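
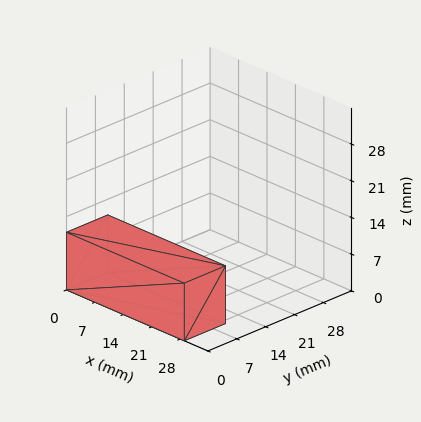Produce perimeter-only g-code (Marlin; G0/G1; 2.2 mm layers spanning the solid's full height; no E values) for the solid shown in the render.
Reading the render: the shape is a rectangular box, roughly 29 × 10 mm footprint and 11 mm tall (dimensions read to the nearest mm from the axis ticks). For the g-code, the solid's height is divided into equal slices at the stated Δz and each level perimeter traced with G1 moves after a G0 lift.

; perimeter-only toolpath
G21 ; units = mm
G90 ; absolute positioning
G28 ; home
; layer 1
G0 Z2.2
G0 X0.0 Y0.0
G1 X29.0 Y0.0
G1 X29.0 Y10.0
G1 X0.0 Y10.0
G1 X0.0 Y0.0
; layer 2
G0 Z4.4
G0 X0.0 Y0.0
G1 X29.0 Y0.0
G1 X29.0 Y10.0
G1 X0.0 Y10.0
G1 X0.0 Y0.0
; layer 3
G0 Z6.6
G0 X0.0 Y0.0
G1 X29.0 Y0.0
G1 X29.0 Y10.0
G1 X0.0 Y10.0
G1 X0.0 Y0.0
; layer 4
G0 Z8.8
G0 X0.0 Y0.0
G1 X29.0 Y0.0
G1 X29.0 Y10.0
G1 X0.0 Y10.0
G1 X0.0 Y0.0
; layer 5
G0 Z11.0
G0 X0.0 Y0.0
G1 X29.0 Y0.0
G1 X29.0 Y10.0
G1 X0.0 Y10.0
G1 X0.0 Y0.0
M2 ; end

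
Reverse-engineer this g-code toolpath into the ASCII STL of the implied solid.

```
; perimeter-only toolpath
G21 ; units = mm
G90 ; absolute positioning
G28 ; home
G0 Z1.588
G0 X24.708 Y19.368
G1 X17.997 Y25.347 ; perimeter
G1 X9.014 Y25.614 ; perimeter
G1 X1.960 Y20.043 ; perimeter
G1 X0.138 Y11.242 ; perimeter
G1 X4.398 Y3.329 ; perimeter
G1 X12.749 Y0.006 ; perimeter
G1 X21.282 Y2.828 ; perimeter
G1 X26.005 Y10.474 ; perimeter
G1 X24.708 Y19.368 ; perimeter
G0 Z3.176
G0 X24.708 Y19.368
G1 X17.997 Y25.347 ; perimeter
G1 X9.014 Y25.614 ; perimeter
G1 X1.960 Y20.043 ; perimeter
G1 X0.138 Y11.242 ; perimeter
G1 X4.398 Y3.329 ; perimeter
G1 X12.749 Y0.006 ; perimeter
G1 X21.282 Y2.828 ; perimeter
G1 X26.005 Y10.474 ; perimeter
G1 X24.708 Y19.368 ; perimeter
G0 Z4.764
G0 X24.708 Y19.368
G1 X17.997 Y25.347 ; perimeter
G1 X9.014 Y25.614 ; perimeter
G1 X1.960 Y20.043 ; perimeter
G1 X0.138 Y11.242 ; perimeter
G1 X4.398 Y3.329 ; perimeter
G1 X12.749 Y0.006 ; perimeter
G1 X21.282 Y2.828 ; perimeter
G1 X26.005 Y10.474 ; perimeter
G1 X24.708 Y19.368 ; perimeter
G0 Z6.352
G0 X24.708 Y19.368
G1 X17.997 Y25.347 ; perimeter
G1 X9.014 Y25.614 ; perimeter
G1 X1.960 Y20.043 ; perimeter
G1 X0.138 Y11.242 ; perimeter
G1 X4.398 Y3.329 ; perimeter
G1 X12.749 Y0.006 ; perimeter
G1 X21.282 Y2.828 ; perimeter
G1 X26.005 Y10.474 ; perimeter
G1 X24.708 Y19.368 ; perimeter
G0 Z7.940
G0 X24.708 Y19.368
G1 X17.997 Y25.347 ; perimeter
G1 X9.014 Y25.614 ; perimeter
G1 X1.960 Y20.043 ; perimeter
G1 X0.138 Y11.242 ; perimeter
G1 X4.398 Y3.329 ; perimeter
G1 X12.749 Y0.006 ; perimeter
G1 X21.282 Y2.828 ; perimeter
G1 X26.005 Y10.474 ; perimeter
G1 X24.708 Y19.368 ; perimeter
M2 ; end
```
solid part
  facet normal 0.0000 0.0000 -1.0000
    outer loop
      vertex 9.014 25.614 0.000
      vertex 17.997 25.347 0.000
      vertex 24.708 19.368 0.000
    endloop
  endfacet
  facet normal 0.0000 0.0000 -1.0000
    outer loop
      vertex 1.960 20.043 0.000
      vertex 9.014 25.614 0.000
      vertex 24.708 19.368 0.000
    endloop
  endfacet
  facet normal 0.0000 0.0000 -1.0000
    outer loop
      vertex 0.138 11.242 0.000
      vertex 1.960 20.043 0.000
      vertex 24.708 19.368 0.000
    endloop
  endfacet
  facet normal 0.0000 0.0000 -1.0000
    outer loop
      vertex 4.398 3.329 0.000
      vertex 0.138 11.242 0.000
      vertex 24.708 19.368 0.000
    endloop
  endfacet
  facet normal 0.0000 0.0000 -1.0000
    outer loop
      vertex 12.749 0.006 0.000
      vertex 4.398 3.329 0.000
      vertex 24.708 19.368 0.000
    endloop
  endfacet
  facet normal 0.0000 0.0000 -1.0000
    outer loop
      vertex 21.282 2.828 0.000
      vertex 12.749 0.006 0.000
      vertex 24.708 19.368 0.000
    endloop
  endfacet
  facet normal 0.0000 0.0000 -1.0000
    outer loop
      vertex 26.005 10.474 0.000
      vertex 21.282 2.828 0.000
      vertex 24.708 19.368 0.000
    endloop
  endfacet
  facet normal 0.0000 0.0000 1.0000
    outer loop
      vertex 24.708 19.368 7.940
      vertex 17.997 25.347 7.940
      vertex 9.014 25.614 7.940
    endloop
  endfacet
  facet normal 0.0000 0.0000 1.0000
    outer loop
      vertex 24.708 19.368 7.940
      vertex 9.014 25.614 7.940
      vertex 1.960 20.043 7.940
    endloop
  endfacet
  facet normal 0.0000 0.0000 1.0000
    outer loop
      vertex 24.708 19.368 7.940
      vertex 1.960 20.043 7.940
      vertex 0.138 11.242 7.940
    endloop
  endfacet
  facet normal 0.0000 0.0000 1.0000
    outer loop
      vertex 24.708 19.368 7.940
      vertex 0.138 11.242 7.940
      vertex 4.398 3.329 7.940
    endloop
  endfacet
  facet normal 0.0000 0.0000 1.0000
    outer loop
      vertex 24.708 19.368 7.940
      vertex 4.398 3.329 7.940
      vertex 12.749 0.006 7.940
    endloop
  endfacet
  facet normal 0.0000 0.0000 1.0000
    outer loop
      vertex 24.708 19.368 7.940
      vertex 12.749 0.006 7.940
      vertex 21.282 2.828 7.940
    endloop
  endfacet
  facet normal 0.0000 0.0000 1.0000
    outer loop
      vertex 24.708 19.368 7.940
      vertex 21.282 2.828 7.940
      vertex 26.005 10.474 7.940
    endloop
  endfacet
  facet normal 0.6652 0.7467 0.0000
    outer loop
      vertex 24.708 19.368 0.000
      vertex 17.997 25.347 0.000
      vertex 17.997 25.347 7.940
    endloop
  endfacet
  facet normal 0.6652 0.7467 0.0000
    outer loop
      vertex 24.708 19.368 0.000
      vertex 17.997 25.347 7.940
      vertex 24.708 19.368 7.940
    endloop
  endfacet
  facet normal 0.0297 0.9996 0.0000
    outer loop
      vertex 17.997 25.347 0.000
      vertex 9.014 25.614 0.000
      vertex 9.014 25.614 7.940
    endloop
  endfacet
  facet normal 0.0297 0.9996 0.0000
    outer loop
      vertex 17.997 25.347 0.000
      vertex 9.014 25.614 7.940
      vertex 17.997 25.347 7.940
    endloop
  endfacet
  facet normal -0.6198 0.7848 0.0000
    outer loop
      vertex 9.014 25.614 0.000
      vertex 1.960 20.043 0.000
      vertex 1.960 20.043 7.940
    endloop
  endfacet
  facet normal -0.6198 0.7848 0.0000
    outer loop
      vertex 9.014 25.614 0.000
      vertex 1.960 20.043 7.940
      vertex 9.014 25.614 7.940
    endloop
  endfacet
  facet normal -0.9792 0.2027 0.0000
    outer loop
      vertex 1.960 20.043 0.000
      vertex 0.138 11.242 0.000
      vertex 0.138 11.242 7.940
    endloop
  endfacet
  facet normal -0.9792 0.2027 0.0000
    outer loop
      vertex 1.960 20.043 0.000
      vertex 0.138 11.242 7.940
      vertex 1.960 20.043 7.940
    endloop
  endfacet
  facet normal -0.8805 -0.4740 0.0000
    outer loop
      vertex 0.138 11.242 0.000
      vertex 4.398 3.329 0.000
      vertex 4.398 3.329 7.940
    endloop
  endfacet
  facet normal -0.8805 -0.4740 0.0000
    outer loop
      vertex 0.138 11.242 0.000
      vertex 4.398 3.329 7.940
      vertex 0.138 11.242 7.940
    endloop
  endfacet
  facet normal -0.3697 -0.9291 0.0000
    outer loop
      vertex 4.398 3.329 0.000
      vertex 12.749 0.006 0.000
      vertex 12.749 0.006 7.940
    endloop
  endfacet
  facet normal -0.3697 -0.9291 0.0000
    outer loop
      vertex 4.398 3.329 0.000
      vertex 12.749 0.006 7.940
      vertex 4.398 3.329 7.940
    endloop
  endfacet
  facet normal 0.3140 -0.9494 0.0000
    outer loop
      vertex 12.749 0.006 0.000
      vertex 21.282 2.828 0.000
      vertex 21.282 2.828 7.940
    endloop
  endfacet
  facet normal 0.3140 -0.9494 0.0000
    outer loop
      vertex 12.749 0.006 0.000
      vertex 21.282 2.828 7.940
      vertex 12.749 0.006 7.940
    endloop
  endfacet
  facet normal 0.8508 -0.5255 0.0000
    outer loop
      vertex 21.282 2.828 0.000
      vertex 26.005 10.474 0.000
      vertex 26.005 10.474 7.940
    endloop
  endfacet
  facet normal 0.8508 -0.5255 0.0000
    outer loop
      vertex 21.282 2.828 0.000
      vertex 26.005 10.474 7.940
      vertex 21.282 2.828 7.940
    endloop
  endfacet
  facet normal 0.9895 0.1443 0.0000
    outer loop
      vertex 26.005 10.474 0.000
      vertex 24.708 19.368 0.000
      vertex 24.708 19.368 7.940
    endloop
  endfacet
  facet normal 0.9895 0.1443 0.0000
    outer loop
      vertex 26.005 10.474 0.000
      vertex 24.708 19.368 7.940
      vertex 26.005 10.474 7.940
    endloop
  endfacet
endsolid part

The G0 Z moves step by Δz≈1.588 mm. Every layer's G1 loop is the same polygon, so the solid is a straight extrusion of it from z=0 to z≈7.94. Closing with flat bottom and top caps and triangulating gives 32 facets — a regular 9-sided prism (a cylinder approximated with 9 flat sides), circumscribed radius ≈ 13.1 mm, height ≈ 7.94 mm.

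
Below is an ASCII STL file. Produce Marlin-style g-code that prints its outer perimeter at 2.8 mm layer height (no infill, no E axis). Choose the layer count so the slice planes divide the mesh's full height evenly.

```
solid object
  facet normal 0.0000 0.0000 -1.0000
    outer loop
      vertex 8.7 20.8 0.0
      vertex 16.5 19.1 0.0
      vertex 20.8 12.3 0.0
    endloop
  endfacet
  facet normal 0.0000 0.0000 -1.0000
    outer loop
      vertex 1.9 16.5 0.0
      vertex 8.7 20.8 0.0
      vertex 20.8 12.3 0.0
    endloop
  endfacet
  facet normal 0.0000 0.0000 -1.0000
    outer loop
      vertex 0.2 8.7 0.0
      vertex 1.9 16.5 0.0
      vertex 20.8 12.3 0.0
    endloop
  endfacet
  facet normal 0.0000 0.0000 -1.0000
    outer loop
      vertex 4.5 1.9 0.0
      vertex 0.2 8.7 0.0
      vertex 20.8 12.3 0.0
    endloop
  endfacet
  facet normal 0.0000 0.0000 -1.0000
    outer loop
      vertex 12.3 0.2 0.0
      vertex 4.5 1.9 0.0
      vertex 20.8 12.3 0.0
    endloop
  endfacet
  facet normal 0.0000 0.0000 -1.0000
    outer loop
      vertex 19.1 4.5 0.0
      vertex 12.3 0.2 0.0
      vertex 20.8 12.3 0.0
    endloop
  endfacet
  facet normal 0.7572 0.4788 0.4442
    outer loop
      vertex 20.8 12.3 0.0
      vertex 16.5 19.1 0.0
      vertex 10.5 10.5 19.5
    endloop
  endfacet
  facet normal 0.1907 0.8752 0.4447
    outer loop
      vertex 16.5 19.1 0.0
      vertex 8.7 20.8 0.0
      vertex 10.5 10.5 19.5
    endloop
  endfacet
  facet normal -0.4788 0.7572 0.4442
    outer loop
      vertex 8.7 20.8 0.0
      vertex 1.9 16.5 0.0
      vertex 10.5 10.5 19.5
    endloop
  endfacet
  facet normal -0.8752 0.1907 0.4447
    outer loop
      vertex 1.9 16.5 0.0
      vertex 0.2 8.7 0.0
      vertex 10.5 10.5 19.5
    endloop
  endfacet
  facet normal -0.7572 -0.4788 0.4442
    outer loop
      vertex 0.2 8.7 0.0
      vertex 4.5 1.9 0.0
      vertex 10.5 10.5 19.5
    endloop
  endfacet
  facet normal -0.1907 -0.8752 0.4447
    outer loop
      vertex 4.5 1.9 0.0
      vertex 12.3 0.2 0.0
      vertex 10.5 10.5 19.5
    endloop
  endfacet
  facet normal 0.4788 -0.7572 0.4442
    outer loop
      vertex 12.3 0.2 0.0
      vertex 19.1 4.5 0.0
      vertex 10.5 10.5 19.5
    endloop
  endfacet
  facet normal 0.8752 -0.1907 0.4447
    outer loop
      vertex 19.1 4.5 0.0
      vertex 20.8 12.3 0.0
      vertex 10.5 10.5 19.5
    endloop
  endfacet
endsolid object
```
; perimeter-only toolpath
G21 ; units = mm
G90 ; absolute positioning
G28 ; home
; layer 1
G0 Z2.8
G0 X19.3 Y12.0
G1 X15.6 Y17.9
G1 X9.0 Y19.3
G1 X3.1 Y15.6
G1 X1.7 Y9.0
G1 X5.4 Y3.1
G1 X12.0 Y1.7
G1 X17.9 Y5.4
G1 X19.3 Y12.0
; layer 2
G0 Z5.6
G0 X17.9 Y11.8
G1 X14.8 Y16.6
G1 X9.2 Y17.9
G1 X4.4 Y14.8
G1 X3.1 Y9.2
G1 X6.2 Y4.4
G1 X11.8 Y3.1
G1 X16.6 Y6.2
G1 X17.9 Y11.8
; layer 3
G0 Z8.4
G0 X16.4 Y11.5
G1 X13.9 Y15.4
G1 X9.5 Y16.4
G1 X5.6 Y13.9
G1 X4.6 Y9.5
G1 X7.1 Y5.6
G1 X11.5 Y4.6
G1 X15.4 Y7.1
G1 X16.4 Y11.5
; layer 4
G0 Z11.1
G0 X14.9 Y11.3
G1 X13.1 Y14.2
G1 X9.7 Y14.9
G1 X6.8 Y13.1
G1 X6.1 Y9.7
G1 X7.9 Y6.8
G1 X11.3 Y6.1
G1 X14.2 Y7.9
G1 X14.9 Y11.3
; layer 5
G0 Z13.9
G0 X13.4 Y11.0
G1 X12.2 Y13.0
G1 X10.0 Y13.4
G1 X8.0 Y12.2
G1 X7.6 Y10.0
G1 X8.8 Y8.0
G1 X11.0 Y7.6
G1 X13.0 Y8.8
G1 X13.4 Y11.0
; layer 6
G0 Z16.7
G0 X12.0 Y10.8
G1 X11.4 Y11.7
G1 X10.2 Y12.0
G1 X9.3 Y11.4
G1 X9.0 Y10.2
G1 X9.6 Y9.3
G1 X10.8 Y9.0
G1 X11.7 Y9.6
G1 X12.0 Y10.8
M2 ; end

The solid is a regular 8-sided pyramid, base circumscribed radius ≈ 10.5 mm, apex at z ≈ 19.5 mm. Slicing at Δz = 2.8 mm — 7 equal slices spanning the solid's height, so layer i sits at z = i·h/7 — gives 6 non-empty perimeters. Each is a 8-segment closed polygon; G0 lifts to the layer z and rapids to the start vertex, then G1 traces the edges. The cross-section shrinks linearly with z (the slice at the apex is degenerate and omitted).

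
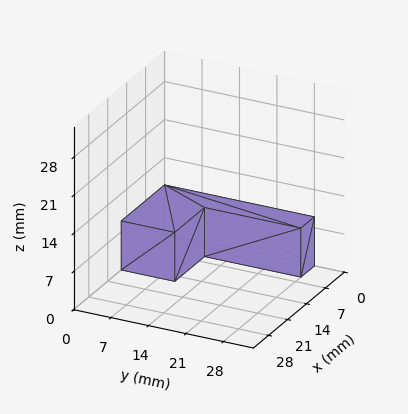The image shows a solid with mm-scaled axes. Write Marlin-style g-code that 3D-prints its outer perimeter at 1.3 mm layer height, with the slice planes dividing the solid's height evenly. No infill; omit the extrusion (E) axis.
Reading the render: the shape is an L-shaped prism: outer 16 × 28 mm, arm thicknesses ≈ 10 mm (horizontal) and 5 mm (vertical), extruded 9 mm in z (dimensions read to the nearest mm from the axis ticks). For the g-code, the solid's height is divided into equal slices at the stated Δz and each level perimeter traced with G1 moves after a G0 lift.

; perimeter-only toolpath
G21 ; units = mm
G90 ; absolute positioning
G28 ; home
; layer 1
G0 Z1.3
G0 X0.0 Y0.0
G1 X16.0 Y0.0
G1 X16.0 Y10.0
G1 X5.0 Y10.0
G1 X5.0 Y28.0
G1 X0.0 Y28.0
G1 X0.0 Y0.0
; layer 2
G0 Z2.6
G0 X0.0 Y0.0
G1 X16.0 Y0.0
G1 X16.0 Y10.0
G1 X5.0 Y10.0
G1 X5.0 Y28.0
G1 X0.0 Y28.0
G1 X0.0 Y0.0
; layer 3
G0 Z3.9
G0 X0.0 Y0.0
G1 X16.0 Y0.0
G1 X16.0 Y10.0
G1 X5.0 Y10.0
G1 X5.0 Y28.0
G1 X0.0 Y28.0
G1 X0.0 Y0.0
; layer 4
G0 Z5.1
G0 X0.0 Y0.0
G1 X16.0 Y0.0
G1 X16.0 Y10.0
G1 X5.0 Y10.0
G1 X5.0 Y28.0
G1 X0.0 Y28.0
G1 X0.0 Y0.0
; layer 5
G0 Z6.4
G0 X0.0 Y0.0
G1 X16.0 Y0.0
G1 X16.0 Y10.0
G1 X5.0 Y10.0
G1 X5.0 Y28.0
G1 X0.0 Y28.0
G1 X0.0 Y0.0
; layer 6
G0 Z7.7
G0 X0.0 Y0.0
G1 X16.0 Y0.0
G1 X16.0 Y10.0
G1 X5.0 Y10.0
G1 X5.0 Y28.0
G1 X0.0 Y28.0
G1 X0.0 Y0.0
; layer 7
G0 Z9.0
G0 X0.0 Y0.0
G1 X16.0 Y0.0
G1 X16.0 Y10.0
G1 X5.0 Y10.0
G1 X5.0 Y28.0
G1 X0.0 Y28.0
G1 X0.0 Y0.0
M2 ; end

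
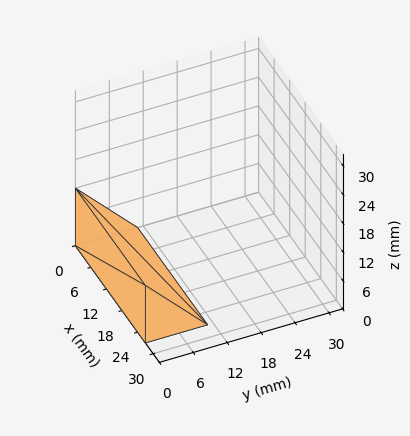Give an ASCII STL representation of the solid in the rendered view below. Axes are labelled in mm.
Reading the render: the shape is a wedge (ramp): 27 × 11 mm base, rising to 12 mm along the y=0 edge and sloping linearly to z=0 at y=11 (dimensions read to the nearest mm from the axis ticks). For the STL, each face is triangulated and given an outward normal.

solid part
  facet normal 0.0000 0.0000 -1.0000
    outer loop
      vertex 27.000 11.000 0.000
      vertex 27.000 0.000 0.000
      vertex 0.000 0.000 0.000
    endloop
  endfacet
  facet normal 0.0000 0.0000 -1.0000
    outer loop
      vertex 0.000 11.000 0.000
      vertex 27.000 11.000 0.000
      vertex 0.000 0.000 0.000
    endloop
  endfacet
  facet normal 0.0000 -1.0000 0.0000
    outer loop
      vertex 0.000 0.000 0.000
      vertex 27.000 0.000 0.000
      vertex 27.000 0.000 12.000
    endloop
  endfacet
  facet normal 0.0000 -1.0000 0.0000
    outer loop
      vertex 0.000 0.000 0.000
      vertex 27.000 0.000 12.000
      vertex 0.000 0.000 12.000
    endloop
  endfacet
  facet normal 0.0000 0.7372 0.6757
    outer loop
      vertex 0.000 0.000 12.000
      vertex 27.000 0.000 12.000
      vertex 27.000 11.000 0.000
    endloop
  endfacet
  facet normal 0.0000 0.7372 0.6757
    outer loop
      vertex 0.000 0.000 12.000
      vertex 27.000 11.000 0.000
      vertex 0.000 11.000 0.000
    endloop
  endfacet
  facet normal -1.0000 0.0000 0.0000
    outer loop
      vertex 0.000 0.000 12.000
      vertex 0.000 11.000 0.000
      vertex 0.000 0.000 0.000
    endloop
  endfacet
  facet normal 1.0000 0.0000 0.0000
    outer loop
      vertex 27.000 0.000 0.000
      vertex 27.000 11.000 0.000
      vertex 27.000 0.000 12.000
    endloop
  endfacet
endsolid part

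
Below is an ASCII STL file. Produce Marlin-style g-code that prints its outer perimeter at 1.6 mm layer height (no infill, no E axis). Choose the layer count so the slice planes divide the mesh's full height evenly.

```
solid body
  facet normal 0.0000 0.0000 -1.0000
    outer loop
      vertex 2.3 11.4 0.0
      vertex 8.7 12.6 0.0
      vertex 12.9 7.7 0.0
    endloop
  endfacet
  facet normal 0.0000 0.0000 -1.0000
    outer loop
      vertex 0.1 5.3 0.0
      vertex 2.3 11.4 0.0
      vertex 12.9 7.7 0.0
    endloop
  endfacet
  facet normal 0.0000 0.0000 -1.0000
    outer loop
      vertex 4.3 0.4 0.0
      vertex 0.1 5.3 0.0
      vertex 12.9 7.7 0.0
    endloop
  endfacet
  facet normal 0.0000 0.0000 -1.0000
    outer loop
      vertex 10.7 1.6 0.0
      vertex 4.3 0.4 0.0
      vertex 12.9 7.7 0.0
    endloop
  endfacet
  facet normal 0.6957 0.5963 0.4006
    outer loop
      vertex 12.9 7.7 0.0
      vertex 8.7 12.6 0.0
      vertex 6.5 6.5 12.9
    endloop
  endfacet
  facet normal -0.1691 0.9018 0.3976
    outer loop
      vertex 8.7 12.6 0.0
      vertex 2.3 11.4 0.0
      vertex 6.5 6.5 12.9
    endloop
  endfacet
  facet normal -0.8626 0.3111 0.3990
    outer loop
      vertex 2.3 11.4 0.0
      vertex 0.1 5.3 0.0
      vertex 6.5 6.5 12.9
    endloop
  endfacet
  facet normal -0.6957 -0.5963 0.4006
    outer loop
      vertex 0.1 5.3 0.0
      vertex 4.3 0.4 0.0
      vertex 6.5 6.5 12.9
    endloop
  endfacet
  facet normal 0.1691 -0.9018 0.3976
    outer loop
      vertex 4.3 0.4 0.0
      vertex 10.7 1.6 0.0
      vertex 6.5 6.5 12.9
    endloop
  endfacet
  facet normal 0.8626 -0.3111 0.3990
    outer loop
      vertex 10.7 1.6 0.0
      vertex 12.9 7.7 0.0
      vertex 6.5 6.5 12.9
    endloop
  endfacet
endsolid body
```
; perimeter-only toolpath
G21 ; units = mm
G90 ; absolute positioning
G28 ; home
; layer 1
G0 Z1.6
G0 X12.1 Y7.5
G1 X8.4 Y11.8
G1 X2.8 Y10.8
G1 X0.9 Y5.5
G1 X4.6 Y1.2
G1 X10.2 Y2.2
G1 X12.1 Y7.5
; layer 2
G0 Z3.2
G0 X11.3 Y7.4
G1 X8.1 Y11.1
G1 X3.3 Y10.2
G1 X1.7 Y5.6
G1 X4.8 Y1.9
G1 X9.6 Y2.8
G1 X11.3 Y7.4
; layer 3
G0 Z4.8
G0 X10.5 Y7.2
G1 X7.9 Y10.3
G1 X3.9 Y9.6
G1 X2.5 Y5.8
G1 X5.1 Y2.7
G1 X9.1 Y3.4
G1 X10.5 Y7.2
; layer 4
G0 Z6.5
G0 X9.7 Y7.1
G1 X7.6 Y9.6
G1 X4.4 Y8.9
G1 X3.3 Y5.9
G1 X5.4 Y3.5
G1 X8.6 Y4.0
G1 X9.7 Y7.1
; layer 5
G0 Z8.1
G0 X8.9 Y7.0
G1 X7.3 Y8.8
G1 X4.9 Y8.3
G1 X4.1 Y6.0
G1 X5.7 Y4.2
G1 X8.1 Y4.7
G1 X8.9 Y7.0
; layer 6
G0 Z9.7
G0 X8.1 Y6.8
G1 X7.0 Y8.0
G1 X5.5 Y7.7
G1 X4.9 Y6.2
G1 X6.0 Y5.0
G1 X7.5 Y5.3
G1 X8.1 Y6.8
; layer 7
G0 Z11.3
G0 X7.3 Y6.7
G1 X6.8 Y7.3
G1 X6.0 Y7.1
G1 X5.7 Y6.3
G1 X6.2 Y5.7
G1 X7.0 Y5.9
G1 X7.3 Y6.7
M2 ; end

The solid is a regular 6-sided pyramid, base circumscribed radius ≈ 6.5 mm, apex at z ≈ 12.9 mm. Slicing at Δz = 1.6 mm — 8 equal slices spanning the solid's height, so layer i sits at z = i·h/8 — gives 7 non-empty perimeters. Each is a 6-segment closed polygon; G0 lifts to the layer z and rapids to the start vertex, then G1 traces the edges. The cross-section shrinks linearly with z (the slice at the apex is degenerate and omitted).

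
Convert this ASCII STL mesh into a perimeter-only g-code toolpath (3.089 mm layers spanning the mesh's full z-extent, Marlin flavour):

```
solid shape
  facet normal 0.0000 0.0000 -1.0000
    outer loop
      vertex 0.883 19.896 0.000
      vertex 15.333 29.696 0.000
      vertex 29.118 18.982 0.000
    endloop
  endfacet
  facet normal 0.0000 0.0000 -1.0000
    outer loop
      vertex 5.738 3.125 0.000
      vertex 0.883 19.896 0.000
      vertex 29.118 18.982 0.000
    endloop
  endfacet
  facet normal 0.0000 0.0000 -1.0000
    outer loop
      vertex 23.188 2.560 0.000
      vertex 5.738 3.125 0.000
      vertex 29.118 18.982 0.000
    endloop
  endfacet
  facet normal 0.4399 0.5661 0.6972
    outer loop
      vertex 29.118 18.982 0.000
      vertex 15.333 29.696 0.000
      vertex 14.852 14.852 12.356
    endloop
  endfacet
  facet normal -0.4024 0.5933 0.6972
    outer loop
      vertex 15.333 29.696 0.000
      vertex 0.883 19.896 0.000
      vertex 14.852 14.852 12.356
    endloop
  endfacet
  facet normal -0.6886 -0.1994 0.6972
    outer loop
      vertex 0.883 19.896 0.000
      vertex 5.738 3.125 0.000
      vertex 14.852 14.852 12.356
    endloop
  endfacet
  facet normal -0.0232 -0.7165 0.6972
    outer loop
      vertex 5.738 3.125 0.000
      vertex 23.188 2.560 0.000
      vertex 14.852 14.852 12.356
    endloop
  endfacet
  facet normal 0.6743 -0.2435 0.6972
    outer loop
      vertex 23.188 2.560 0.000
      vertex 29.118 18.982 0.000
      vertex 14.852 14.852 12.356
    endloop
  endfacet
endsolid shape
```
; perimeter-only toolpath
G21 ; units = mm
G90 ; absolute positioning
G28 ; home
; layer 1
G0 Z3.089
G0 X25.552 Y17.950
G1 X15.213 Y25.985
G1 X4.375 Y18.635
G1 X8.017 Y6.057
G1 X21.104 Y5.633
G1 X25.552 Y17.950
; layer 2
G0 Z6.178
G0 X21.985 Y16.917
G1 X15.093 Y22.274
G1 X7.867 Y17.374
G1 X10.295 Y8.989
G1 X19.020 Y8.706
G1 X21.985 Y16.917
; layer 3
G0 Z9.267
G0 X18.418 Y15.884
G1 X14.972 Y18.563
G1 X11.360 Y16.113
G1 X12.573 Y11.920
G1 X16.936 Y11.779
G1 X18.418 Y15.884
M2 ; end

The solid is a regular 5-sided pyramid, base circumscribed radius ≈ 14.9 mm, apex at z ≈ 12.4 mm. Slicing at Δz = 3.089 mm — 4 equal slices spanning the solid's height, so layer i sits at z = i·h/4 — gives 3 non-empty perimeters. Each is a 5-segment closed polygon; G0 lifts to the layer z and rapids to the start vertex, then G1 traces the edges. The cross-section shrinks linearly with z (the slice at the apex is degenerate and omitted).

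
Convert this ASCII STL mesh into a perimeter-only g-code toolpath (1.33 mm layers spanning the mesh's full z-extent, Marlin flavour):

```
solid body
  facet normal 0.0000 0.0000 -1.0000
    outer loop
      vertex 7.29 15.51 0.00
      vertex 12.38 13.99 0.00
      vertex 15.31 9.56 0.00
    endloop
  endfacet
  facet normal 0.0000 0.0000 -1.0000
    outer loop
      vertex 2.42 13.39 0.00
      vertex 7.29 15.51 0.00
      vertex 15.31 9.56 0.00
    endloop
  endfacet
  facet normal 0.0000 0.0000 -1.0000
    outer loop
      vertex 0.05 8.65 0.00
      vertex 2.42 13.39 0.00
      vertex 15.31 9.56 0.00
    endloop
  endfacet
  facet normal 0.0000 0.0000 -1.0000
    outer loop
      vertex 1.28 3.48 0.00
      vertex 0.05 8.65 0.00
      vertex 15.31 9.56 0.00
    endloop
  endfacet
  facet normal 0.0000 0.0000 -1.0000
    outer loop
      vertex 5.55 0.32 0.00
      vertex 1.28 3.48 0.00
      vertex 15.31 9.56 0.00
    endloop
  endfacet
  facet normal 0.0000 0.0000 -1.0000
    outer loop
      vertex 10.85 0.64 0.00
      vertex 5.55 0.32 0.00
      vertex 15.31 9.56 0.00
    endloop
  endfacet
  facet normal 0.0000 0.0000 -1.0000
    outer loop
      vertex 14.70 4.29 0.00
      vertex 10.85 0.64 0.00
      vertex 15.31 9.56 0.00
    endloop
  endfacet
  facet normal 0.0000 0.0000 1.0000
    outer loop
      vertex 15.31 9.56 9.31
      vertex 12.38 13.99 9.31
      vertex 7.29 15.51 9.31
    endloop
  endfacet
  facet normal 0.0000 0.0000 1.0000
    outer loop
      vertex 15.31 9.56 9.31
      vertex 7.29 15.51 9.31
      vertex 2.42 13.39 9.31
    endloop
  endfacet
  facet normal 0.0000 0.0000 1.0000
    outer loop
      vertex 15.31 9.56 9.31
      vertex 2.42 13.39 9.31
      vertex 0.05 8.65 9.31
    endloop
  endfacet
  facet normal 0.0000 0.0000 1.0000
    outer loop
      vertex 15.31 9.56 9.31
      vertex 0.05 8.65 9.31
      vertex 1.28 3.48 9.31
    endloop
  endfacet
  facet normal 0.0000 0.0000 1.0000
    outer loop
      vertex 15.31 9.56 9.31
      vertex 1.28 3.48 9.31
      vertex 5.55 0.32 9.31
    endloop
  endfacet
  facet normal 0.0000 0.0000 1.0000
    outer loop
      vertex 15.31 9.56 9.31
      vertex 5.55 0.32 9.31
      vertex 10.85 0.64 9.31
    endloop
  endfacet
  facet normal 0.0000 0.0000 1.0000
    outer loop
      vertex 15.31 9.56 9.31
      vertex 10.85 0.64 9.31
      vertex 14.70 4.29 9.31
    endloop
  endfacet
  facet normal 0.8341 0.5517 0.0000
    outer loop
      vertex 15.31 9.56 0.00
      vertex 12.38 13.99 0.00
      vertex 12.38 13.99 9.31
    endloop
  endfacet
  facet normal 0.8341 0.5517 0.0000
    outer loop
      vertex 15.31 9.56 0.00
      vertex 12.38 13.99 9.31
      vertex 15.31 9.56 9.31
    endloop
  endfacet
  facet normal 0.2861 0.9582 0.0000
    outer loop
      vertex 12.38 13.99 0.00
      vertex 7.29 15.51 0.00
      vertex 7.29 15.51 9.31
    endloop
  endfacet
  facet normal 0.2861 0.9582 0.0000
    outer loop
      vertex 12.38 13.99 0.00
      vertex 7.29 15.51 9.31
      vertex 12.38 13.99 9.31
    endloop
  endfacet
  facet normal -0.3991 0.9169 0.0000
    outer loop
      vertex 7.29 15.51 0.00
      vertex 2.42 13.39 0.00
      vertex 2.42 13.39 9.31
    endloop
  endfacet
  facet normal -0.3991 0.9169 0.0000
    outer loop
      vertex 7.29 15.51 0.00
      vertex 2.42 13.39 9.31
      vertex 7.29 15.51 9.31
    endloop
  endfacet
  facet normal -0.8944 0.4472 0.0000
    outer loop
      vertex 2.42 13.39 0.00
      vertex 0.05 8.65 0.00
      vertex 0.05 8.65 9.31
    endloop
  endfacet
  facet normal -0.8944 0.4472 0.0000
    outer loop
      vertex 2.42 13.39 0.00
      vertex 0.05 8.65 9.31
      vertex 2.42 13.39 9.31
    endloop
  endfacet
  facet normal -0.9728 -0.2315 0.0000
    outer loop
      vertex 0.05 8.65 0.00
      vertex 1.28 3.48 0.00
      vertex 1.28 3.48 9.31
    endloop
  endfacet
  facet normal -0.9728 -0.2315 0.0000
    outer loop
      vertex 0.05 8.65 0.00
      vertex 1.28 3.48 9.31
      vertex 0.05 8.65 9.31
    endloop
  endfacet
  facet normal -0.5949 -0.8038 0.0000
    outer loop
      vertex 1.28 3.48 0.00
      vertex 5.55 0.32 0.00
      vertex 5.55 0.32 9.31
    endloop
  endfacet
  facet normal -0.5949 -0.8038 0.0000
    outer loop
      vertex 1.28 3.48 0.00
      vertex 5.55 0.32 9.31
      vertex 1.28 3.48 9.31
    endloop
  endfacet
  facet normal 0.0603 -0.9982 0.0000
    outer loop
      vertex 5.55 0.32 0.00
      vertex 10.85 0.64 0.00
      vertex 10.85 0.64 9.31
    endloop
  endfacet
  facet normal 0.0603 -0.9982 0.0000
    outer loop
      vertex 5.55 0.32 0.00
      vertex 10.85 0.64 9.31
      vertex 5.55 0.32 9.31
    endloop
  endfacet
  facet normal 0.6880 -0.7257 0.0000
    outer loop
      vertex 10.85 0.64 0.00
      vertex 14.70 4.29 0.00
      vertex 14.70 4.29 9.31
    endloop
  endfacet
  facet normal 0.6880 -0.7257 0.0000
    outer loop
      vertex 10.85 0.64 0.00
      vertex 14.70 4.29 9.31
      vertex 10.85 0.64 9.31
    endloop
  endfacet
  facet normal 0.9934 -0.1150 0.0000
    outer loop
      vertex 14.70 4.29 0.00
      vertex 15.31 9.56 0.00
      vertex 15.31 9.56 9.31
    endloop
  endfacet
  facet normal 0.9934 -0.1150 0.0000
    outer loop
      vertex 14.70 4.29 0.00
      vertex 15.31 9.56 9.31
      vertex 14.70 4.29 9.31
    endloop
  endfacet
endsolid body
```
; perimeter-only toolpath
G21 ; units = mm
G90 ; absolute positioning
G28 ; home
; layer 1
G0 Z1.33
G0 X15.31 Y9.56
G1 X12.38 Y13.99
G1 X7.29 Y15.51
G1 X2.42 Y13.39
G1 X0.05 Y8.65
G1 X1.28 Y3.48
G1 X5.55 Y0.32
G1 X10.85 Y0.64
G1 X14.70 Y4.29
G1 X15.31 Y9.56
; layer 2
G0 Z2.66
G0 X15.31 Y9.56
G1 X12.38 Y13.99
G1 X7.29 Y15.51
G1 X2.42 Y13.39
G1 X0.05 Y8.65
G1 X1.28 Y3.48
G1 X5.55 Y0.32
G1 X10.85 Y0.64
G1 X14.70 Y4.29
G1 X15.31 Y9.56
; layer 3
G0 Z3.99
G0 X15.31 Y9.56
G1 X12.38 Y13.99
G1 X7.29 Y15.51
G1 X2.42 Y13.39
G1 X0.05 Y8.65
G1 X1.28 Y3.48
G1 X5.55 Y0.32
G1 X10.85 Y0.64
G1 X14.70 Y4.29
G1 X15.31 Y9.56
; layer 4
G0 Z5.32
G0 X15.31 Y9.56
G1 X12.38 Y13.99
G1 X7.29 Y15.51
G1 X2.42 Y13.39
G1 X0.05 Y8.65
G1 X1.28 Y3.48
G1 X5.55 Y0.32
G1 X10.85 Y0.64
G1 X14.70 Y4.29
G1 X15.31 Y9.56
; layer 5
G0 Z6.65
G0 X15.31 Y9.56
G1 X12.38 Y13.99
G1 X7.29 Y15.51
G1 X2.42 Y13.39
G1 X0.05 Y8.65
G1 X1.28 Y3.48
G1 X5.55 Y0.32
G1 X10.85 Y0.64
G1 X14.70 Y4.29
G1 X15.31 Y9.56
; layer 6
G0 Z7.98
G0 X15.31 Y9.56
G1 X12.38 Y13.99
G1 X7.29 Y15.51
G1 X2.42 Y13.39
G1 X0.05 Y8.65
G1 X1.28 Y3.48
G1 X5.55 Y0.32
G1 X10.85 Y0.64
G1 X14.70 Y4.29
G1 X15.31 Y9.56
; layer 7
G0 Z9.31
G0 X15.31 Y9.56
G1 X12.38 Y13.99
G1 X7.29 Y15.51
G1 X2.42 Y13.39
G1 X0.05 Y8.65
G1 X1.28 Y3.48
G1 X5.55 Y0.32
G1 X10.85 Y0.64
G1 X14.70 Y4.29
G1 X15.31 Y9.56
M2 ; end

The solid is a regular 9-sided prism (a cylinder approximated with 9 flat sides), circumscribed radius ≈ 7.76 mm, height ≈ 9.31 mm. Slicing at Δz = 1.33 mm — 7 equal slices spanning the solid's height, so layer i sits at z = i·h/7 — gives 7 non-empty perimeters. Each is a 9-segment closed polygon; G0 lifts to the layer z and rapids to the start vertex, then G1 traces the edges.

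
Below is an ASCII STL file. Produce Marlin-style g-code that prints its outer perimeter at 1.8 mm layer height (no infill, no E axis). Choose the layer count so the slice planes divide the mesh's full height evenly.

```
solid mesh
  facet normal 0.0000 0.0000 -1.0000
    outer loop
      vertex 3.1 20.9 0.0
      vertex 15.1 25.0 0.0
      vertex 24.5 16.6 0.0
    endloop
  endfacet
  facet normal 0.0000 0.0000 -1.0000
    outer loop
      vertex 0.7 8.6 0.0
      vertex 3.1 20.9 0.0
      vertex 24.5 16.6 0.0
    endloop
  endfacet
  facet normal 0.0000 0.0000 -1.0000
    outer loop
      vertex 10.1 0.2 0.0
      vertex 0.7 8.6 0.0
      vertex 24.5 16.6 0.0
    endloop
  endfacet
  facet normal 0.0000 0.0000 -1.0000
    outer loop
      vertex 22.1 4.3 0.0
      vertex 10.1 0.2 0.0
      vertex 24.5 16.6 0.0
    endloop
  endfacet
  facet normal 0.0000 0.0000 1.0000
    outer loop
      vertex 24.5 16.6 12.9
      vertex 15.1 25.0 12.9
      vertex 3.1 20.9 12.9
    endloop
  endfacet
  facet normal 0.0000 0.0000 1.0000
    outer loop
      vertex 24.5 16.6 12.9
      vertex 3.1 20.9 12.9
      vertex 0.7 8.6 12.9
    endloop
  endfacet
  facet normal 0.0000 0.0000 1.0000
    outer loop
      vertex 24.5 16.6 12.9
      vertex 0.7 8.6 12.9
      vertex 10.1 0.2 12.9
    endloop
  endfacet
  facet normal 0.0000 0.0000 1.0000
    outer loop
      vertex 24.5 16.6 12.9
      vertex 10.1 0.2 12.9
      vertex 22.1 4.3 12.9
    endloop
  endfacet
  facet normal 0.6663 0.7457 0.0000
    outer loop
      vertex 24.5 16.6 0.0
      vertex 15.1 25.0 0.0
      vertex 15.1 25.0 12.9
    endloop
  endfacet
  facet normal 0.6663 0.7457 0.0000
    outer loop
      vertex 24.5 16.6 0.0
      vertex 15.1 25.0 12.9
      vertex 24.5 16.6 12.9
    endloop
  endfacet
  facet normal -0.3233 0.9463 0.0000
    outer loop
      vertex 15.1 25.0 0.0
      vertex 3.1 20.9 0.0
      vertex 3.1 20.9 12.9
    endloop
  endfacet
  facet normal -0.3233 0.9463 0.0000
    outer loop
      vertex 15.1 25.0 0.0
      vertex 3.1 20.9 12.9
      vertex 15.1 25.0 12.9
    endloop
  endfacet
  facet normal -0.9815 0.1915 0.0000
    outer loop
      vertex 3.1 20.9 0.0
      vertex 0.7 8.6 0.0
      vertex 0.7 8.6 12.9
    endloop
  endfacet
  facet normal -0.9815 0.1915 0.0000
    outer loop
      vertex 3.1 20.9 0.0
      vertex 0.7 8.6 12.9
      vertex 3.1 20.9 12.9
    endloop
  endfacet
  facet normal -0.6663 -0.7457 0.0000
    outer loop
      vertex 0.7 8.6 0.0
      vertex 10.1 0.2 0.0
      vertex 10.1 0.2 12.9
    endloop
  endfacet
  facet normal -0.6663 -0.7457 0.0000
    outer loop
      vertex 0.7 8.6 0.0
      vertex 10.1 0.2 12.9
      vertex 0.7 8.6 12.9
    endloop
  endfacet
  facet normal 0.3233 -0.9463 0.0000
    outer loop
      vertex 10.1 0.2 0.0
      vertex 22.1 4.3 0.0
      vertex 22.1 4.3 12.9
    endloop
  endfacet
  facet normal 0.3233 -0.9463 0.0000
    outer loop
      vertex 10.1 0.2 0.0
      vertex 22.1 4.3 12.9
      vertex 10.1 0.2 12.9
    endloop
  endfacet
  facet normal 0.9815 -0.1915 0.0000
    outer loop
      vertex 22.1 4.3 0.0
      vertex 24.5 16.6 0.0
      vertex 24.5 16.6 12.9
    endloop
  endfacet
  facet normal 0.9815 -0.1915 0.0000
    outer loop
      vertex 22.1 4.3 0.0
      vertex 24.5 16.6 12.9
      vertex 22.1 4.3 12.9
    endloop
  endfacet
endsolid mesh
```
; perimeter-only toolpath
G21 ; units = mm
G90 ; absolute positioning
G28 ; home
; layer 1
G0 Z1.8
G0 X24.5 Y16.6
G1 X15.1 Y25.0
G1 X3.1 Y20.9
G1 X0.7 Y8.6
G1 X10.1 Y0.2
G1 X22.1 Y4.3
G1 X24.5 Y16.6
; layer 2
G0 Z3.7
G0 X24.5 Y16.6
G1 X15.1 Y25.0
G1 X3.1 Y20.9
G1 X0.7 Y8.6
G1 X10.1 Y0.2
G1 X22.1 Y4.3
G1 X24.5 Y16.6
; layer 3
G0 Z5.5
G0 X24.5 Y16.6
G1 X15.1 Y25.0
G1 X3.1 Y20.9
G1 X0.7 Y8.6
G1 X10.1 Y0.2
G1 X22.1 Y4.3
G1 X24.5 Y16.6
; layer 4
G0 Z7.4
G0 X24.5 Y16.6
G1 X15.1 Y25.0
G1 X3.1 Y20.9
G1 X0.7 Y8.6
G1 X10.1 Y0.2
G1 X22.1 Y4.3
G1 X24.5 Y16.6
; layer 5
G0 Z9.2
G0 X24.5 Y16.6
G1 X15.1 Y25.0
G1 X3.1 Y20.9
G1 X0.7 Y8.6
G1 X10.1 Y0.2
G1 X22.1 Y4.3
G1 X24.5 Y16.6
; layer 6
G0 Z11.1
G0 X24.5 Y16.6
G1 X15.1 Y25.0
G1 X3.1 Y20.9
G1 X0.7 Y8.6
G1 X10.1 Y0.2
G1 X22.1 Y4.3
G1 X24.5 Y16.6
; layer 7
G0 Z12.9
G0 X24.5 Y16.6
G1 X15.1 Y25.0
G1 X3.1 Y20.9
G1 X0.7 Y8.6
G1 X10.1 Y0.2
G1 X22.1 Y4.3
G1 X24.5 Y16.6
M2 ; end

The solid is a regular 6-sided prism (a cylinder approximated with 6 flat sides), circumscribed radius ≈ 12.6 mm, height ≈ 12.9 mm. Slicing at Δz = 1.8 mm — 7 equal slices spanning the solid's height, so layer i sits at z = i·h/7 — gives 7 non-empty perimeters. Each is a 6-segment closed polygon; G0 lifts to the layer z and rapids to the start vertex, then G1 traces the edges.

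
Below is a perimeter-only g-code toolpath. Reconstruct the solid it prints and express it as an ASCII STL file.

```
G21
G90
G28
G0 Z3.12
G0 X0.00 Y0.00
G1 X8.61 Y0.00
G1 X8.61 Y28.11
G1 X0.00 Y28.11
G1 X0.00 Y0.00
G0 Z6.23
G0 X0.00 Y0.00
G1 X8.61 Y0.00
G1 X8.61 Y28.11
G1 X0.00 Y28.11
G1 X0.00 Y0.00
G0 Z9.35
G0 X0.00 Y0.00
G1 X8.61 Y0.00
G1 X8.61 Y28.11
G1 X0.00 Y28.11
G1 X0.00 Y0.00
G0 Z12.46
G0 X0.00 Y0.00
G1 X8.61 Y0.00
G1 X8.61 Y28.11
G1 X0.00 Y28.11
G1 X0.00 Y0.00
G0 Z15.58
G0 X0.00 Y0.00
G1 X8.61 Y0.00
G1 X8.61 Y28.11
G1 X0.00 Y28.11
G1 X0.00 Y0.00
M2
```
solid part
  facet normal 0.0000 0.0000 -1.0000
    outer loop
      vertex 8.61 28.11 0.00
      vertex 8.61 0.00 0.00
      vertex 0.00 0.00 0.00
    endloop
  endfacet
  facet normal 0.0000 0.0000 -1.0000
    outer loop
      vertex 0.00 28.11 0.00
      vertex 8.61 28.11 0.00
      vertex 0.00 0.00 0.00
    endloop
  endfacet
  facet normal 0.0000 0.0000 1.0000
    outer loop
      vertex 0.00 0.00 15.58
      vertex 8.61 0.00 15.58
      vertex 8.61 28.11 15.58
    endloop
  endfacet
  facet normal 0.0000 0.0000 1.0000
    outer loop
      vertex 0.00 0.00 15.58
      vertex 8.61 28.11 15.58
      vertex 0.00 28.11 15.58
    endloop
  endfacet
  facet normal 0.0000 -1.0000 0.0000
    outer loop
      vertex 0.00 0.00 0.00
      vertex 8.61 0.00 0.00
      vertex 8.61 0.00 15.58
    endloop
  endfacet
  facet normal 0.0000 -1.0000 0.0000
    outer loop
      vertex 0.00 0.00 0.00
      vertex 8.61 0.00 15.58
      vertex 0.00 0.00 15.58
    endloop
  endfacet
  facet normal 0.0000 1.0000 0.0000
    outer loop
      vertex 8.61 28.11 15.58
      vertex 8.61 28.11 0.00
      vertex 0.00 28.11 0.00
    endloop
  endfacet
  facet normal 0.0000 1.0000 0.0000
    outer loop
      vertex 0.00 28.11 15.58
      vertex 8.61 28.11 15.58
      vertex 0.00 28.11 0.00
    endloop
  endfacet
  facet normal -1.0000 0.0000 0.0000
    outer loop
      vertex 0.00 28.11 15.58
      vertex 0.00 28.11 0.00
      vertex 0.00 0.00 0.00
    endloop
  endfacet
  facet normal -1.0000 0.0000 0.0000
    outer loop
      vertex 0.00 0.00 15.58
      vertex 0.00 28.11 15.58
      vertex 0.00 0.00 0.00
    endloop
  endfacet
  facet normal 1.0000 0.0000 0.0000
    outer loop
      vertex 8.61 0.00 0.00
      vertex 8.61 28.11 0.00
      vertex 8.61 28.11 15.58
    endloop
  endfacet
  facet normal 1.0000 0.0000 0.0000
    outer loop
      vertex 8.61 0.00 0.00
      vertex 8.61 28.11 15.58
      vertex 8.61 0.00 15.58
    endloop
  endfacet
endsolid part

The G0 Z moves step by Δz≈3.12 mm. Every layer's G1 loop is the same polygon, so the solid is a straight extrusion of it from z=0 to z≈15.6. Closing with flat bottom and top caps and triangulating gives 12 facets — a rectangular box, roughly 8.61 × 28.1 mm footprint and 15.6 mm tall.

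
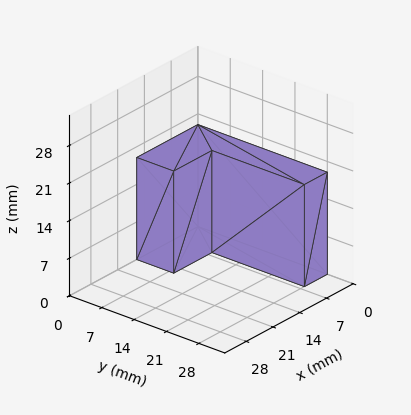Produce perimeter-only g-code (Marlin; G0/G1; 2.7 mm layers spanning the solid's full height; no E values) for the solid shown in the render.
Reading the render: the shape is an L-shaped prism: outer 16 × 28 mm, arm thicknesses ≈ 8 mm (horizontal) and 6 mm (vertical), extruded 19 mm in z (dimensions read to the nearest mm from the axis ticks). For the g-code, the solid's height is divided into equal slices at the stated Δz and each level perimeter traced with G1 moves after a G0 lift.

; perimeter-only toolpath
G21 ; units = mm
G90 ; absolute positioning
G28 ; home
; layer 1
G0 Z2.7
G0 X0.0 Y0.0
G1 X16.0 Y0.0
G1 X16.0 Y8.0
G1 X6.0 Y8.0
G1 X6.0 Y28.0
G1 X0.0 Y28.0
G1 X0.0 Y0.0
; layer 2
G0 Z5.4
G0 X0.0 Y0.0
G1 X16.0 Y0.0
G1 X16.0 Y8.0
G1 X6.0 Y8.0
G1 X6.0 Y28.0
G1 X0.0 Y28.0
G1 X0.0 Y0.0
; layer 3
G0 Z8.1
G0 X0.0 Y0.0
G1 X16.0 Y0.0
G1 X16.0 Y8.0
G1 X6.0 Y8.0
G1 X6.0 Y28.0
G1 X0.0 Y28.0
G1 X0.0 Y0.0
; layer 4
G0 Z10.9
G0 X0.0 Y0.0
G1 X16.0 Y0.0
G1 X16.0 Y8.0
G1 X6.0 Y8.0
G1 X6.0 Y28.0
G1 X0.0 Y28.0
G1 X0.0 Y0.0
; layer 5
G0 Z13.6
G0 X0.0 Y0.0
G1 X16.0 Y0.0
G1 X16.0 Y8.0
G1 X6.0 Y8.0
G1 X6.0 Y28.0
G1 X0.0 Y28.0
G1 X0.0 Y0.0
; layer 6
G0 Z16.3
G0 X0.0 Y0.0
G1 X16.0 Y0.0
G1 X16.0 Y8.0
G1 X6.0 Y8.0
G1 X6.0 Y28.0
G1 X0.0 Y28.0
G1 X0.0 Y0.0
; layer 7
G0 Z19.0
G0 X0.0 Y0.0
G1 X16.0 Y0.0
G1 X16.0 Y8.0
G1 X6.0 Y8.0
G1 X6.0 Y28.0
G1 X0.0 Y28.0
G1 X0.0 Y0.0
M2 ; end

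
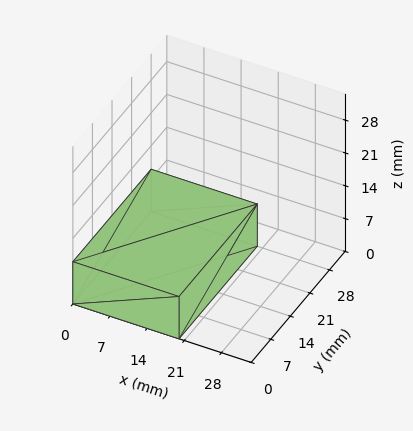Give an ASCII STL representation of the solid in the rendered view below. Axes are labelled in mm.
Reading the render: the shape is a rectangular box, roughly 20 × 28 mm footprint and 9 mm tall (dimensions read to the nearest mm from the axis ticks). For the STL, each face is triangulated and given an outward normal.

solid part
  facet normal 0.0000 0.0000 -1.0000
    outer loop
      vertex 20.00 28.00 0.00
      vertex 20.00 0.00 0.00
      vertex 0.00 0.00 0.00
    endloop
  endfacet
  facet normal 0.0000 0.0000 -1.0000
    outer loop
      vertex 0.00 28.00 0.00
      vertex 20.00 28.00 0.00
      vertex 0.00 0.00 0.00
    endloop
  endfacet
  facet normal 0.0000 0.0000 1.0000
    outer loop
      vertex 0.00 0.00 9.00
      vertex 20.00 0.00 9.00
      vertex 20.00 28.00 9.00
    endloop
  endfacet
  facet normal 0.0000 0.0000 1.0000
    outer loop
      vertex 0.00 0.00 9.00
      vertex 20.00 28.00 9.00
      vertex 0.00 28.00 9.00
    endloop
  endfacet
  facet normal 0.0000 -1.0000 0.0000
    outer loop
      vertex 0.00 0.00 0.00
      vertex 20.00 0.00 0.00
      vertex 20.00 0.00 9.00
    endloop
  endfacet
  facet normal 0.0000 -1.0000 0.0000
    outer loop
      vertex 0.00 0.00 0.00
      vertex 20.00 0.00 9.00
      vertex 0.00 0.00 9.00
    endloop
  endfacet
  facet normal 0.0000 1.0000 0.0000
    outer loop
      vertex 20.00 28.00 9.00
      vertex 20.00 28.00 0.00
      vertex 0.00 28.00 0.00
    endloop
  endfacet
  facet normal 0.0000 1.0000 0.0000
    outer loop
      vertex 0.00 28.00 9.00
      vertex 20.00 28.00 9.00
      vertex 0.00 28.00 0.00
    endloop
  endfacet
  facet normal -1.0000 0.0000 0.0000
    outer loop
      vertex 0.00 28.00 9.00
      vertex 0.00 28.00 0.00
      vertex 0.00 0.00 0.00
    endloop
  endfacet
  facet normal -1.0000 0.0000 0.0000
    outer loop
      vertex 0.00 0.00 9.00
      vertex 0.00 28.00 9.00
      vertex 0.00 0.00 0.00
    endloop
  endfacet
  facet normal 1.0000 0.0000 0.0000
    outer loop
      vertex 20.00 0.00 0.00
      vertex 20.00 28.00 0.00
      vertex 20.00 28.00 9.00
    endloop
  endfacet
  facet normal 1.0000 0.0000 0.0000
    outer loop
      vertex 20.00 0.00 0.00
      vertex 20.00 28.00 9.00
      vertex 20.00 0.00 9.00
    endloop
  endfacet
endsolid part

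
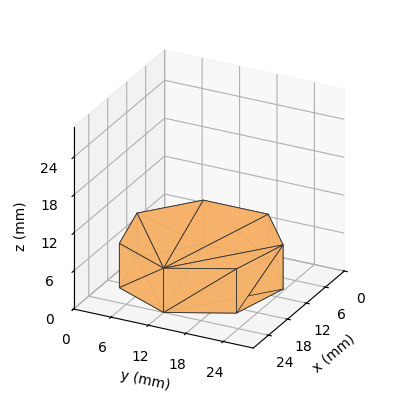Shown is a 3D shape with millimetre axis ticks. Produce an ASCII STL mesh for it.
Reading the render: the shape is a regular 7-sided prism (a cylinder approximated with 7 flat sides), circumscribed radius ≈ 12 mm, height ≈ 7 mm (dimensions read to the nearest mm from the axis ticks). For the STL, each face is triangulated and given an outward normal.

solid part
  facet normal 0.0000 0.0000 -1.0000
    outer loop
      vertex 9.330 23.699 0.000
      vertex 19.482 21.382 0.000
      vertex 24.000 12.000 0.000
    endloop
  endfacet
  facet normal 0.0000 0.0000 -1.0000
    outer loop
      vertex 1.188 17.207 0.000
      vertex 9.330 23.699 0.000
      vertex 24.000 12.000 0.000
    endloop
  endfacet
  facet normal 0.0000 0.0000 -1.0000
    outer loop
      vertex 1.188 6.793 0.000
      vertex 1.188 17.207 0.000
      vertex 24.000 12.000 0.000
    endloop
  endfacet
  facet normal 0.0000 0.0000 -1.0000
    outer loop
      vertex 9.330 0.301 0.000
      vertex 1.188 6.793 0.000
      vertex 24.000 12.000 0.000
    endloop
  endfacet
  facet normal 0.0000 0.0000 -1.0000
    outer loop
      vertex 19.482 2.618 0.000
      vertex 9.330 0.301 0.000
      vertex 24.000 12.000 0.000
    endloop
  endfacet
  facet normal 0.0000 0.0000 1.0000
    outer loop
      vertex 24.000 12.000 7.000
      vertex 19.482 21.382 7.000
      vertex 9.330 23.699 7.000
    endloop
  endfacet
  facet normal 0.0000 0.0000 1.0000
    outer loop
      vertex 24.000 12.000 7.000
      vertex 9.330 23.699 7.000
      vertex 1.188 17.207 7.000
    endloop
  endfacet
  facet normal 0.0000 0.0000 1.0000
    outer loop
      vertex 24.000 12.000 7.000
      vertex 1.188 17.207 7.000
      vertex 1.188 6.793 7.000
    endloop
  endfacet
  facet normal 0.0000 0.0000 1.0000
    outer loop
      vertex 24.000 12.000 7.000
      vertex 1.188 6.793 7.000
      vertex 9.330 0.301 7.000
    endloop
  endfacet
  facet normal 0.0000 0.0000 1.0000
    outer loop
      vertex 24.000 12.000 7.000
      vertex 9.330 0.301 7.000
      vertex 19.482 2.618 7.000
    endloop
  endfacet
  facet normal 0.9010 0.4339 0.0000
    outer loop
      vertex 24.000 12.000 0.000
      vertex 19.482 21.382 0.000
      vertex 19.482 21.382 7.000
    endloop
  endfacet
  facet normal 0.9010 0.4339 0.0000
    outer loop
      vertex 24.000 12.000 0.000
      vertex 19.482 21.382 7.000
      vertex 24.000 12.000 7.000
    endloop
  endfacet
  facet normal 0.2225 0.9749 0.0000
    outer loop
      vertex 19.482 21.382 0.000
      vertex 9.330 23.699 0.000
      vertex 9.330 23.699 7.000
    endloop
  endfacet
  facet normal 0.2225 0.9749 0.0000
    outer loop
      vertex 19.482 21.382 0.000
      vertex 9.330 23.699 7.000
      vertex 19.482 21.382 7.000
    endloop
  endfacet
  facet normal -0.6234 0.7819 0.0000
    outer loop
      vertex 9.330 23.699 0.000
      vertex 1.188 17.207 0.000
      vertex 1.188 17.207 7.000
    endloop
  endfacet
  facet normal -0.6234 0.7819 0.0000
    outer loop
      vertex 9.330 23.699 0.000
      vertex 1.188 17.207 7.000
      vertex 9.330 23.699 7.000
    endloop
  endfacet
  facet normal -1.0000 0.0000 0.0000
    outer loop
      vertex 1.188 17.207 0.000
      vertex 1.188 6.793 0.000
      vertex 1.188 6.793 7.000
    endloop
  endfacet
  facet normal -1.0000 0.0000 0.0000
    outer loop
      vertex 1.188 17.207 0.000
      vertex 1.188 6.793 7.000
      vertex 1.188 17.207 7.000
    endloop
  endfacet
  facet normal -0.6234 -0.7819 0.0000
    outer loop
      vertex 1.188 6.793 0.000
      vertex 9.330 0.301 0.000
      vertex 9.330 0.301 7.000
    endloop
  endfacet
  facet normal -0.6234 -0.7819 0.0000
    outer loop
      vertex 1.188 6.793 0.000
      vertex 9.330 0.301 7.000
      vertex 1.188 6.793 7.000
    endloop
  endfacet
  facet normal 0.2225 -0.9749 0.0000
    outer loop
      vertex 9.330 0.301 0.000
      vertex 19.482 2.618 0.000
      vertex 19.482 2.618 7.000
    endloop
  endfacet
  facet normal 0.2225 -0.9749 0.0000
    outer loop
      vertex 9.330 0.301 0.000
      vertex 19.482 2.618 7.000
      vertex 9.330 0.301 7.000
    endloop
  endfacet
  facet normal 0.9010 -0.4339 0.0000
    outer loop
      vertex 19.482 2.618 0.000
      vertex 24.000 12.000 0.000
      vertex 24.000 12.000 7.000
    endloop
  endfacet
  facet normal 0.9010 -0.4339 0.0000
    outer loop
      vertex 19.482 2.618 0.000
      vertex 24.000 12.000 7.000
      vertex 19.482 2.618 7.000
    endloop
  endfacet
endsolid part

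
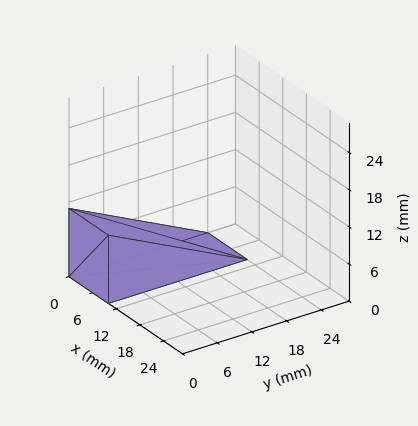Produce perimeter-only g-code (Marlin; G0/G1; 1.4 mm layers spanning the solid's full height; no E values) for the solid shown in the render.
Reading the render: the shape is a wedge (ramp): 10 × 24 mm base, rising to 11 mm along the y=0 edge and sloping linearly to z=0 at y=24 (dimensions read to the nearest mm from the axis ticks). For the g-code, the solid's height is divided into equal slices at the stated Δz and each level perimeter traced with G1 moves after a G0 lift.

; perimeter-only toolpath
G21 ; units = mm
G90 ; absolute positioning
G28 ; home
; layer 1
G0 Z1.4
G0 X0.0 Y0.0
G1 X10.0 Y0.0
G1 X10.0 Y21.0
G1 X0.0 Y21.0
G1 X0.0 Y0.0
; layer 2
G0 Z2.8
G0 X0.0 Y0.0
G1 X10.0 Y0.0
G1 X10.0 Y18.0
G1 X0.0 Y18.0
G1 X0.0 Y0.0
; layer 3
G0 Z4.1
G0 X0.0 Y0.0
G1 X10.0 Y0.0
G1 X10.0 Y15.0
G1 X0.0 Y15.0
G1 X0.0 Y0.0
; layer 4
G0 Z5.5
G0 X0.0 Y0.0
G1 X10.0 Y0.0
G1 X10.0 Y12.0
G1 X0.0 Y12.0
G1 X0.0 Y0.0
; layer 5
G0 Z6.9
G0 X0.0 Y0.0
G1 X10.0 Y0.0
G1 X10.0 Y9.0
G1 X0.0 Y9.0
G1 X0.0 Y0.0
; layer 6
G0 Z8.2
G0 X0.0 Y0.0
G1 X10.0 Y0.0
G1 X10.0 Y6.0
G1 X0.0 Y6.0
G1 X0.0 Y0.0
; layer 7
G0 Z9.6
G0 X0.0 Y0.0
G1 X10.0 Y0.0
G1 X10.0 Y3.0
G1 X0.0 Y3.0
G1 X0.0 Y0.0
M2 ; end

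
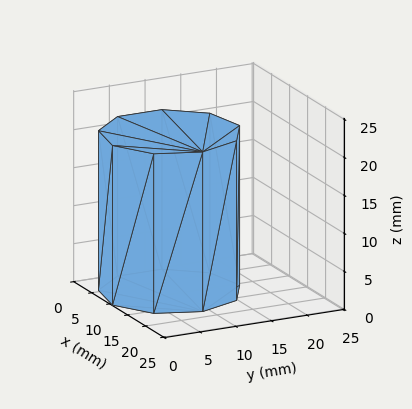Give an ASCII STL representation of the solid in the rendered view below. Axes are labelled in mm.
Reading the render: the shape is a regular 9-sided prism (a cylinder approximated with 9 flat sides), circumscribed radius ≈ 9 mm, height ≈ 21 mm (dimensions read to the nearest mm from the axis ticks). For the STL, each face is triangulated and given an outward normal.

solid part
  facet normal 0.0000 0.0000 -1.0000
    outer loop
      vertex 10.6 17.9 0.0
      vertex 15.9 14.8 0.0
      vertex 18.0 9.0 0.0
    endloop
  endfacet
  facet normal 0.0000 0.0000 -1.0000
    outer loop
      vertex 4.5 16.8 0.0
      vertex 10.6 17.9 0.0
      vertex 18.0 9.0 0.0
    endloop
  endfacet
  facet normal 0.0000 0.0000 -1.0000
    outer loop
      vertex 0.5 12.1 0.0
      vertex 4.5 16.8 0.0
      vertex 18.0 9.0 0.0
    endloop
  endfacet
  facet normal 0.0000 0.0000 -1.0000
    outer loop
      vertex 0.5 5.9 0.0
      vertex 0.5 12.1 0.0
      vertex 18.0 9.0 0.0
    endloop
  endfacet
  facet normal 0.0000 0.0000 -1.0000
    outer loop
      vertex 4.5 1.2 0.0
      vertex 0.5 5.9 0.0
      vertex 18.0 9.0 0.0
    endloop
  endfacet
  facet normal 0.0000 0.0000 -1.0000
    outer loop
      vertex 10.6 0.1 0.0
      vertex 4.5 1.2 0.0
      vertex 18.0 9.0 0.0
    endloop
  endfacet
  facet normal 0.0000 0.0000 -1.0000
    outer loop
      vertex 15.9 3.2 0.0
      vertex 10.6 0.1 0.0
      vertex 18.0 9.0 0.0
    endloop
  endfacet
  facet normal 0.0000 0.0000 1.0000
    outer loop
      vertex 18.0 9.0 21.0
      vertex 15.9 14.8 21.0
      vertex 10.6 17.9 21.0
    endloop
  endfacet
  facet normal 0.0000 0.0000 1.0000
    outer loop
      vertex 18.0 9.0 21.0
      vertex 10.6 17.9 21.0
      vertex 4.5 16.8 21.0
    endloop
  endfacet
  facet normal 0.0000 0.0000 1.0000
    outer loop
      vertex 18.0 9.0 21.0
      vertex 4.5 16.8 21.0
      vertex 0.5 12.1 21.0
    endloop
  endfacet
  facet normal 0.0000 0.0000 1.0000
    outer loop
      vertex 18.0 9.0 21.0
      vertex 0.5 12.1 21.0
      vertex 0.5 5.9 21.0
    endloop
  endfacet
  facet normal 0.0000 0.0000 1.0000
    outer loop
      vertex 18.0 9.0 21.0
      vertex 0.5 5.9 21.0
      vertex 4.5 1.2 21.0
    endloop
  endfacet
  facet normal 0.0000 0.0000 1.0000
    outer loop
      vertex 18.0 9.0 21.0
      vertex 4.5 1.2 21.0
      vertex 10.6 0.1 21.0
    endloop
  endfacet
  facet normal 0.0000 0.0000 1.0000
    outer loop
      vertex 18.0 9.0 21.0
      vertex 10.6 0.1 21.0
      vertex 15.9 3.2 21.0
    endloop
  endfacet
  facet normal 0.9403 0.3404 0.0000
    outer loop
      vertex 18.0 9.0 0.0
      vertex 15.9 14.8 0.0
      vertex 15.9 14.8 21.0
    endloop
  endfacet
  facet normal 0.9403 0.3404 0.0000
    outer loop
      vertex 18.0 9.0 0.0
      vertex 15.9 14.8 21.0
      vertex 18.0 9.0 21.0
    endloop
  endfacet
  facet normal 0.5049 0.8632 0.0000
    outer loop
      vertex 15.9 14.8 0.0
      vertex 10.6 17.9 0.0
      vertex 10.6 17.9 21.0
    endloop
  endfacet
  facet normal 0.5049 0.8632 0.0000
    outer loop
      vertex 15.9 14.8 0.0
      vertex 10.6 17.9 21.0
      vertex 15.9 14.8 21.0
    endloop
  endfacet
  facet normal -0.1775 0.9841 0.0000
    outer loop
      vertex 10.6 17.9 0.0
      vertex 4.5 16.8 0.0
      vertex 4.5 16.8 21.0
    endloop
  endfacet
  facet normal -0.1775 0.9841 0.0000
    outer loop
      vertex 10.6 17.9 0.0
      vertex 4.5 16.8 21.0
      vertex 10.6 17.9 21.0
    endloop
  endfacet
  facet normal -0.7615 0.6481 0.0000
    outer loop
      vertex 4.5 16.8 0.0
      vertex 0.5 12.1 0.0
      vertex 0.5 12.1 21.0
    endloop
  endfacet
  facet normal -0.7615 0.6481 0.0000
    outer loop
      vertex 4.5 16.8 0.0
      vertex 0.5 12.1 21.0
      vertex 4.5 16.8 21.0
    endloop
  endfacet
  facet normal -1.0000 0.0000 0.0000
    outer loop
      vertex 0.5 12.1 0.0
      vertex 0.5 5.9 0.0
      vertex 0.5 5.9 21.0
    endloop
  endfacet
  facet normal -1.0000 0.0000 0.0000
    outer loop
      vertex 0.5 12.1 0.0
      vertex 0.5 5.9 21.0
      vertex 0.5 12.1 21.0
    endloop
  endfacet
  facet normal -0.7615 -0.6481 0.0000
    outer loop
      vertex 0.5 5.9 0.0
      vertex 4.5 1.2 0.0
      vertex 4.5 1.2 21.0
    endloop
  endfacet
  facet normal -0.7615 -0.6481 0.0000
    outer loop
      vertex 0.5 5.9 0.0
      vertex 4.5 1.2 21.0
      vertex 0.5 5.9 21.0
    endloop
  endfacet
  facet normal -0.1775 -0.9841 0.0000
    outer loop
      vertex 4.5 1.2 0.0
      vertex 10.6 0.1 0.0
      vertex 10.6 0.1 21.0
    endloop
  endfacet
  facet normal -0.1775 -0.9841 0.0000
    outer loop
      vertex 4.5 1.2 0.0
      vertex 10.6 0.1 21.0
      vertex 4.5 1.2 21.0
    endloop
  endfacet
  facet normal 0.5049 -0.8632 0.0000
    outer loop
      vertex 10.6 0.1 0.0
      vertex 15.9 3.2 0.0
      vertex 15.9 3.2 21.0
    endloop
  endfacet
  facet normal 0.5049 -0.8632 0.0000
    outer loop
      vertex 10.6 0.1 0.0
      vertex 15.9 3.2 21.0
      vertex 10.6 0.1 21.0
    endloop
  endfacet
  facet normal 0.9403 -0.3404 0.0000
    outer loop
      vertex 15.9 3.2 0.0
      vertex 18.0 9.0 0.0
      vertex 18.0 9.0 21.0
    endloop
  endfacet
  facet normal 0.9403 -0.3404 0.0000
    outer loop
      vertex 15.9 3.2 0.0
      vertex 18.0 9.0 21.0
      vertex 15.9 3.2 21.0
    endloop
  endfacet
endsolid part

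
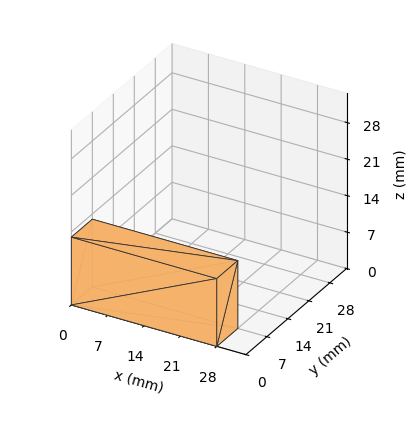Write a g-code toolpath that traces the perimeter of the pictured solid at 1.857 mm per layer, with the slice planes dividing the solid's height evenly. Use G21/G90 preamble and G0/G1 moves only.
Reading the render: the shape is a rectangular box, roughly 28 × 7 mm footprint and 13 mm tall (dimensions read to the nearest mm from the axis ticks). For the g-code, the solid's height is divided into equal slices at the stated Δz and each level perimeter traced with G1 moves after a G0 lift.

; perimeter-only toolpath
G21 ; units = mm
G90 ; absolute positioning
G28 ; home
; layer 1
G0 Z1.857
G0 X0.000 Y0.000
G1 X28.000 Y0.000
G1 X28.000 Y7.000
G1 X0.000 Y7.000
G1 X0.000 Y0.000
; layer 2
G0 Z3.714
G0 X0.000 Y0.000
G1 X28.000 Y0.000
G1 X28.000 Y7.000
G1 X0.000 Y7.000
G1 X0.000 Y0.000
; layer 3
G0 Z5.571
G0 X0.000 Y0.000
G1 X28.000 Y0.000
G1 X28.000 Y7.000
G1 X0.000 Y7.000
G1 X0.000 Y0.000
; layer 4
G0 Z7.429
G0 X0.000 Y0.000
G1 X28.000 Y0.000
G1 X28.000 Y7.000
G1 X0.000 Y7.000
G1 X0.000 Y0.000
; layer 5
G0 Z9.286
G0 X0.000 Y0.000
G1 X28.000 Y0.000
G1 X28.000 Y7.000
G1 X0.000 Y7.000
G1 X0.000 Y0.000
; layer 6
G0 Z11.143
G0 X0.000 Y0.000
G1 X28.000 Y0.000
G1 X28.000 Y7.000
G1 X0.000 Y7.000
G1 X0.000 Y0.000
; layer 7
G0 Z13.000
G0 X0.000 Y0.000
G1 X28.000 Y0.000
G1 X28.000 Y7.000
G1 X0.000 Y7.000
G1 X0.000 Y0.000
M2 ; end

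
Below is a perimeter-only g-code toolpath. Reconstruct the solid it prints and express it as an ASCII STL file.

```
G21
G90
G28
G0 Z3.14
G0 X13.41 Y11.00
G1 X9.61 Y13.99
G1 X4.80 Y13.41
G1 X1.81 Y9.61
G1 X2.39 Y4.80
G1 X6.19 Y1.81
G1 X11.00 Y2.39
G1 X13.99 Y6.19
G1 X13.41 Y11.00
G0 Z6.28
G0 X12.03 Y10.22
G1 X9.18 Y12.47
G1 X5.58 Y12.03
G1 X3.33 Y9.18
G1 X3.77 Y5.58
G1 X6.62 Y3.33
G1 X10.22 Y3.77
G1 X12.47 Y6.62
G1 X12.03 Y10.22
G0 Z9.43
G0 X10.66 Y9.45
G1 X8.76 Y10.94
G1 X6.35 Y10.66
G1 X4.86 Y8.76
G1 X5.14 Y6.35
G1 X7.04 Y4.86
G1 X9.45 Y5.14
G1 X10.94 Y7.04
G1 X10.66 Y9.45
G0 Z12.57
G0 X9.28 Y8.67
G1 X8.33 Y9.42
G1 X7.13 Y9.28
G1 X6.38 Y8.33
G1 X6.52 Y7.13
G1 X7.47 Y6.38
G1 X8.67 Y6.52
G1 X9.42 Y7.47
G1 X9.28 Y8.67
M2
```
solid part
  facet normal 0.0000 0.0000 -1.0000
    outer loop
      vertex 4.03 14.79 0.00
      vertex 10.04 15.51 0.00
      vertex 14.79 11.77 0.00
    endloop
  endfacet
  facet normal 0.0000 0.0000 -1.0000
    outer loop
      vertex 0.29 10.04 0.00
      vertex 4.03 14.79 0.00
      vertex 14.79 11.77 0.00
    endloop
  endfacet
  facet normal 0.0000 0.0000 -1.0000
    outer loop
      vertex 1.01 4.03 0.00
      vertex 0.29 10.04 0.00
      vertex 14.79 11.77 0.00
    endloop
  endfacet
  facet normal 0.0000 0.0000 -1.0000
    outer loop
      vertex 5.76 0.29 0.00
      vertex 1.01 4.03 0.00
      vertex 14.79 11.77 0.00
    endloop
  endfacet
  facet normal 0.0000 0.0000 -1.0000
    outer loop
      vertex 11.77 1.01 0.00
      vertex 5.76 0.29 0.00
      vertex 14.79 11.77 0.00
    endloop
  endfacet
  facet normal 0.0000 0.0000 -1.0000
    outer loop
      vertex 15.51 5.76 0.00
      vertex 11.77 1.01 0.00
      vertex 14.79 11.77 0.00
    endloop
  endfacet
  facet normal 0.5610 0.7125 0.4215
    outer loop
      vertex 14.79 11.77 0.00
      vertex 10.04 15.51 0.00
      vertex 7.90 7.90 15.71
    endloop
  endfacet
  facet normal -0.1079 0.9004 0.4215
    outer loop
      vertex 10.04 15.51 0.00
      vertex 4.03 14.79 0.00
      vertex 7.90 7.90 15.71
    endloop
  endfacet
  facet normal -0.7125 0.5610 0.4215
    outer loop
      vertex 4.03 14.79 0.00
      vertex 0.29 10.04 0.00
      vertex 7.90 7.90 15.71
    endloop
  endfacet
  facet normal -0.9004 -0.1079 0.4215
    outer loop
      vertex 0.29 10.04 0.00
      vertex 1.01 4.03 0.00
      vertex 7.90 7.90 15.71
    endloop
  endfacet
  facet normal -0.5610 -0.7125 0.4215
    outer loop
      vertex 1.01 4.03 0.00
      vertex 5.76 0.29 0.00
      vertex 7.90 7.90 15.71
    endloop
  endfacet
  facet normal 0.1079 -0.9004 0.4215
    outer loop
      vertex 5.76 0.29 0.00
      vertex 11.77 1.01 0.00
      vertex 7.90 7.90 15.71
    endloop
  endfacet
  facet normal 0.7125 -0.5610 0.4215
    outer loop
      vertex 11.77 1.01 0.00
      vertex 15.51 5.76 0.00
      vertex 7.90 7.90 15.71
    endloop
  endfacet
  facet normal 0.9004 0.1079 0.4215
    outer loop
      vertex 15.51 5.76 0.00
      vertex 14.79 11.77 0.00
      vertex 7.90 7.90 15.71
    endloop
  endfacet
endsolid part

The G0 Z moves step by Δz≈3.14 mm. The G1 loops shrink linearly with z, so the solid tapers from its base footprint up to z≈15.7. Closing with a flat bottom cap and the tapered top and triangulating gives 14 facets — a regular 8-sided pyramid, base circumscribed radius ≈ 7.9 mm, apex at z ≈ 15.7 mm.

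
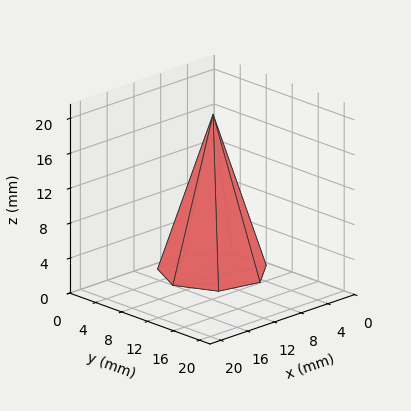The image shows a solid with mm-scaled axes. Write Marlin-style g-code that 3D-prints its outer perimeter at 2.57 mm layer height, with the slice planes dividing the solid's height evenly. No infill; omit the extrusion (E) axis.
Reading the render: the shape is a regular 7-sided pyramid, base circumscribed radius ≈ 6 mm, apex at z ≈ 18 mm (dimensions read to the nearest mm from the axis ticks). For the g-code, the solid's height is divided into equal slices at the stated Δz and each level perimeter traced with G1 moves after a G0 lift.

; perimeter-only toolpath
G21 ; units = mm
G90 ; absolute positioning
G28 ; home
; layer 1
G0 Z2.57
G0 X11.14 Y6.00
G1 X9.21 Y10.02
G1 X4.85 Y11.01
G1 X1.36 Y8.23
G1 X1.36 Y3.77
G1 X4.85 Y0.99
G1 X9.21 Y1.98
G1 X11.14 Y6.00
; layer 2
G0 Z5.14
G0 X10.29 Y6.00
G1 X8.67 Y9.35
G1 X5.04 Y10.18
G1 X2.14 Y7.86
G1 X2.14 Y4.14
G1 X5.04 Y1.82
G1 X8.67 Y2.65
G1 X10.29 Y6.00
; layer 3
G0 Z7.71
G0 X9.43 Y6.00
G1 X8.14 Y8.68
G1 X5.23 Y9.34
G1 X2.91 Y7.49
G1 X2.91 Y4.51
G1 X5.23 Y2.66
G1 X8.14 Y3.32
G1 X9.43 Y6.00
; layer 4
G0 Z10.29
G0 X8.57 Y6.00
G1 X7.60 Y8.01
G1 X5.43 Y8.51
G1 X3.68 Y7.11
G1 X3.68 Y4.89
G1 X5.43 Y3.49
G1 X7.60 Y3.99
G1 X8.57 Y6.00
; layer 5
G0 Z12.86
G0 X7.71 Y6.00
G1 X7.07 Y7.34
G1 X5.62 Y7.67
G1 X4.45 Y6.74
G1 X4.45 Y5.26
G1 X5.62 Y4.33
G1 X7.07 Y4.66
G1 X7.71 Y6.00
; layer 6
G0 Z15.43
G0 X6.86 Y6.00
G1 X6.53 Y6.67
G1 X5.81 Y6.84
G1 X5.23 Y6.37
G1 X5.23 Y5.63
G1 X5.81 Y5.16
G1 X6.53 Y5.33
G1 X6.86 Y6.00
M2 ; end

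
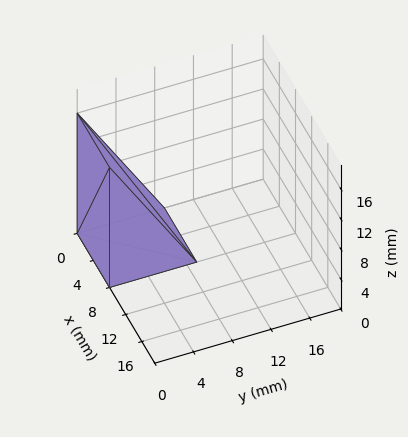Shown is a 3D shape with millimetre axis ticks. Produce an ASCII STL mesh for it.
Reading the render: the shape is a wedge (ramp): 8 × 9 mm base, rising to 16 mm along the y=0 edge and sloping linearly to z=0 at y=9 (dimensions read to the nearest mm from the axis ticks). For the STL, each face is triangulated and given an outward normal.

solid part
  facet normal 0.0000 0.0000 -1.0000
    outer loop
      vertex 8.000 9.000 0.000
      vertex 8.000 0.000 0.000
      vertex 0.000 0.000 0.000
    endloop
  endfacet
  facet normal 0.0000 0.0000 -1.0000
    outer loop
      vertex 0.000 9.000 0.000
      vertex 8.000 9.000 0.000
      vertex 0.000 0.000 0.000
    endloop
  endfacet
  facet normal 0.0000 -1.0000 0.0000
    outer loop
      vertex 0.000 0.000 0.000
      vertex 8.000 0.000 0.000
      vertex 8.000 0.000 16.000
    endloop
  endfacet
  facet normal 0.0000 -1.0000 0.0000
    outer loop
      vertex 0.000 0.000 0.000
      vertex 8.000 0.000 16.000
      vertex 0.000 0.000 16.000
    endloop
  endfacet
  facet normal 0.0000 0.8716 0.4903
    outer loop
      vertex 0.000 0.000 16.000
      vertex 8.000 0.000 16.000
      vertex 8.000 9.000 0.000
    endloop
  endfacet
  facet normal 0.0000 0.8716 0.4903
    outer loop
      vertex 0.000 0.000 16.000
      vertex 8.000 9.000 0.000
      vertex 0.000 9.000 0.000
    endloop
  endfacet
  facet normal -1.0000 0.0000 0.0000
    outer loop
      vertex 0.000 0.000 16.000
      vertex 0.000 9.000 0.000
      vertex 0.000 0.000 0.000
    endloop
  endfacet
  facet normal 1.0000 0.0000 0.0000
    outer loop
      vertex 8.000 0.000 0.000
      vertex 8.000 9.000 0.000
      vertex 8.000 0.000 16.000
    endloop
  endfacet
endsolid part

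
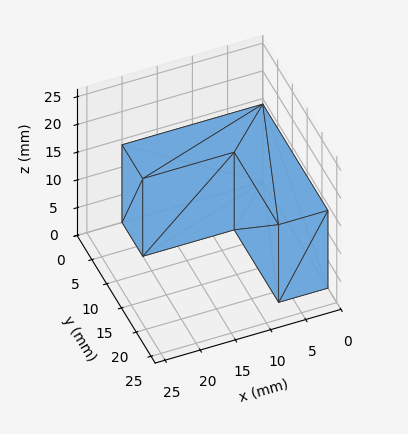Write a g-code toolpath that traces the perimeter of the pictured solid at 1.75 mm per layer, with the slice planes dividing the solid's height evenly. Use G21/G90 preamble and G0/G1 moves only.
Reading the render: the shape is an L-shaped prism: outer 20 × 22 mm, arm thicknesses ≈ 7 mm (horizontal) and 7 mm (vertical), extruded 14 mm in z (dimensions read to the nearest mm from the axis ticks). For the g-code, the solid's height is divided into equal slices at the stated Δz and each level perimeter traced with G1 moves after a G0 lift.

; perimeter-only toolpath
G21 ; units = mm
G90 ; absolute positioning
G28 ; home
; layer 1
G0 Z1.75
G0 X0.00 Y0.00
G1 X20.00 Y0.00
G1 X20.00 Y7.00
G1 X7.00 Y7.00
G1 X7.00 Y22.00
G1 X0.00 Y22.00
G1 X0.00 Y0.00
; layer 2
G0 Z3.50
G0 X0.00 Y0.00
G1 X20.00 Y0.00
G1 X20.00 Y7.00
G1 X7.00 Y7.00
G1 X7.00 Y22.00
G1 X0.00 Y22.00
G1 X0.00 Y0.00
; layer 3
G0 Z5.25
G0 X0.00 Y0.00
G1 X20.00 Y0.00
G1 X20.00 Y7.00
G1 X7.00 Y7.00
G1 X7.00 Y22.00
G1 X0.00 Y22.00
G1 X0.00 Y0.00
; layer 4
G0 Z7.00
G0 X0.00 Y0.00
G1 X20.00 Y0.00
G1 X20.00 Y7.00
G1 X7.00 Y7.00
G1 X7.00 Y22.00
G1 X0.00 Y22.00
G1 X0.00 Y0.00
; layer 5
G0 Z8.75
G0 X0.00 Y0.00
G1 X20.00 Y0.00
G1 X20.00 Y7.00
G1 X7.00 Y7.00
G1 X7.00 Y22.00
G1 X0.00 Y22.00
G1 X0.00 Y0.00
; layer 6
G0 Z10.50
G0 X0.00 Y0.00
G1 X20.00 Y0.00
G1 X20.00 Y7.00
G1 X7.00 Y7.00
G1 X7.00 Y22.00
G1 X0.00 Y22.00
G1 X0.00 Y0.00
; layer 7
G0 Z12.25
G0 X0.00 Y0.00
G1 X20.00 Y0.00
G1 X20.00 Y7.00
G1 X7.00 Y7.00
G1 X7.00 Y22.00
G1 X0.00 Y22.00
G1 X0.00 Y0.00
; layer 8
G0 Z14.00
G0 X0.00 Y0.00
G1 X20.00 Y0.00
G1 X20.00 Y7.00
G1 X7.00 Y7.00
G1 X7.00 Y22.00
G1 X0.00 Y22.00
G1 X0.00 Y0.00
M2 ; end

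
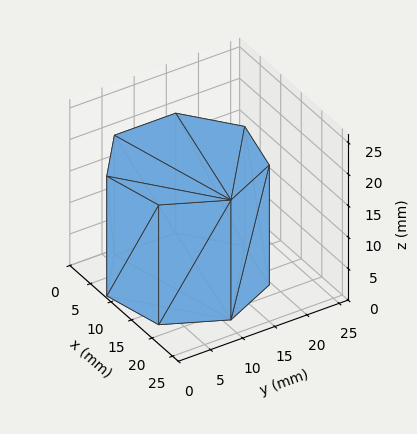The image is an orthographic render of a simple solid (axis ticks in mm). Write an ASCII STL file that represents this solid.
Reading the render: the shape is a regular 7-sided prism (a cylinder approximated with 7 flat sides), circumscribed radius ≈ 11 mm, height ≈ 19 mm (dimensions read to the nearest mm from the axis ticks). For the STL, each face is triangulated and given an outward normal.

solid part
  facet normal 0.0000 0.0000 -1.0000
    outer loop
      vertex 8.55 21.72 0.00
      vertex 17.86 19.60 0.00
      vertex 22.00 11.00 0.00
    endloop
  endfacet
  facet normal 0.0000 0.0000 -1.0000
    outer loop
      vertex 1.09 15.77 0.00
      vertex 8.55 21.72 0.00
      vertex 22.00 11.00 0.00
    endloop
  endfacet
  facet normal 0.0000 0.0000 -1.0000
    outer loop
      vertex 1.09 6.23 0.00
      vertex 1.09 15.77 0.00
      vertex 22.00 11.00 0.00
    endloop
  endfacet
  facet normal 0.0000 0.0000 -1.0000
    outer loop
      vertex 8.55 0.28 0.00
      vertex 1.09 6.23 0.00
      vertex 22.00 11.00 0.00
    endloop
  endfacet
  facet normal 0.0000 0.0000 -1.0000
    outer loop
      vertex 17.86 2.40 0.00
      vertex 8.55 0.28 0.00
      vertex 22.00 11.00 0.00
    endloop
  endfacet
  facet normal 0.0000 0.0000 1.0000
    outer loop
      vertex 22.00 11.00 19.00
      vertex 17.86 19.60 19.00
      vertex 8.55 21.72 19.00
    endloop
  endfacet
  facet normal 0.0000 0.0000 1.0000
    outer loop
      vertex 22.00 11.00 19.00
      vertex 8.55 21.72 19.00
      vertex 1.09 15.77 19.00
    endloop
  endfacet
  facet normal 0.0000 0.0000 1.0000
    outer loop
      vertex 22.00 11.00 19.00
      vertex 1.09 15.77 19.00
      vertex 1.09 6.23 19.00
    endloop
  endfacet
  facet normal 0.0000 0.0000 1.0000
    outer loop
      vertex 22.00 11.00 19.00
      vertex 1.09 6.23 19.00
      vertex 8.55 0.28 19.00
    endloop
  endfacet
  facet normal 0.0000 0.0000 1.0000
    outer loop
      vertex 22.00 11.00 19.00
      vertex 8.55 0.28 19.00
      vertex 17.86 2.40 19.00
    endloop
  endfacet
  facet normal 0.9010 0.4338 0.0000
    outer loop
      vertex 22.00 11.00 0.00
      vertex 17.86 19.60 0.00
      vertex 17.86 19.60 19.00
    endloop
  endfacet
  facet normal 0.9010 0.4338 0.0000
    outer loop
      vertex 22.00 11.00 0.00
      vertex 17.86 19.60 19.00
      vertex 22.00 11.00 19.00
    endloop
  endfacet
  facet normal 0.2220 0.9750 0.0000
    outer loop
      vertex 17.86 19.60 0.00
      vertex 8.55 21.72 0.00
      vertex 8.55 21.72 19.00
    endloop
  endfacet
  facet normal 0.2220 0.9750 0.0000
    outer loop
      vertex 17.86 19.60 0.00
      vertex 8.55 21.72 19.00
      vertex 17.86 19.60 19.00
    endloop
  endfacet
  facet normal -0.6235 0.7818 0.0000
    outer loop
      vertex 8.55 21.72 0.00
      vertex 1.09 15.77 0.00
      vertex 1.09 15.77 19.00
    endloop
  endfacet
  facet normal -0.6235 0.7818 0.0000
    outer loop
      vertex 8.55 21.72 0.00
      vertex 1.09 15.77 19.00
      vertex 8.55 21.72 19.00
    endloop
  endfacet
  facet normal -1.0000 0.0000 0.0000
    outer loop
      vertex 1.09 15.77 0.00
      vertex 1.09 6.23 0.00
      vertex 1.09 6.23 19.00
    endloop
  endfacet
  facet normal -1.0000 0.0000 0.0000
    outer loop
      vertex 1.09 15.77 0.00
      vertex 1.09 6.23 19.00
      vertex 1.09 15.77 19.00
    endloop
  endfacet
  facet normal -0.6235 -0.7818 0.0000
    outer loop
      vertex 1.09 6.23 0.00
      vertex 8.55 0.28 0.00
      vertex 8.55 0.28 19.00
    endloop
  endfacet
  facet normal -0.6235 -0.7818 0.0000
    outer loop
      vertex 1.09 6.23 0.00
      vertex 8.55 0.28 19.00
      vertex 1.09 6.23 19.00
    endloop
  endfacet
  facet normal 0.2220 -0.9750 0.0000
    outer loop
      vertex 8.55 0.28 0.00
      vertex 17.86 2.40 0.00
      vertex 17.86 2.40 19.00
    endloop
  endfacet
  facet normal 0.2220 -0.9750 0.0000
    outer loop
      vertex 8.55 0.28 0.00
      vertex 17.86 2.40 19.00
      vertex 8.55 0.28 19.00
    endloop
  endfacet
  facet normal 0.9010 -0.4338 0.0000
    outer loop
      vertex 17.86 2.40 0.00
      vertex 22.00 11.00 0.00
      vertex 22.00 11.00 19.00
    endloop
  endfacet
  facet normal 0.9010 -0.4338 0.0000
    outer loop
      vertex 17.86 2.40 0.00
      vertex 22.00 11.00 19.00
      vertex 17.86 2.40 19.00
    endloop
  endfacet
endsolid part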